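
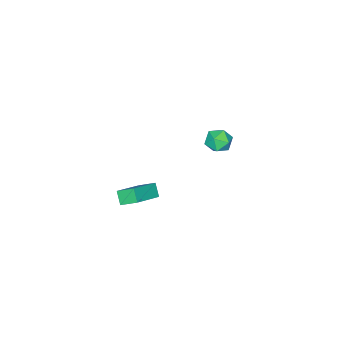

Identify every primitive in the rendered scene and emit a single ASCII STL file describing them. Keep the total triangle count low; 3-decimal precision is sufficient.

solid 
facet normal -0.471 0.668 0.576
outer loop
vertex -4.449 2.93 -1.962
vertex -4.062 2.602 -1.266
vertex -3.689 3.243 -1.704
endloop
endfacet
facet normal -0.357 0.931 -0.076
outer loop
vertex -4.449 2.93 -1.962
vertex -3.689 3.243 -1.704
vertex -3.84 3.116 -2.544
endloop
endfacet
facet normal -0.674 0.497 -0.546
outer loop
vertex -4.449 2.93 -1.962
vertex -3.84 3.116 -2.544
vertex -4.307 2.396 -2.623
endloop
endfacet
facet normal -0.982 -0.033 -0.184
outer loop
vertex -4.449 2.93 -1.962
vertex -4.307 2.396 -2.623
vertex -4.444 2.078 -1.834
endloop
endfacet
facet normal -0.857 0.072 0.510
outer loop
vertex -4.449 2.93 -1.962
vertex -4.444 2.078 -1.834
vertex -4.062 2.602 -1.266
endloop
endfacet
facet normal 0.346 0.917 -0.201
outer loop
vertex -3.84 3.116 -2.544
vertex -3.689 3.243 -1.704
vertex -3.076 2.902 -2.206
endloop
endfacet
facet normal 0.163 0.490 0.856
outer loop
vertex -3.689 3.243 -1.704
vertex -4.062 2.602 -1.266
vertex -3.213 2.584 -1.417
endloop
endfacet
facet normal -0.464 -0.473 0.749
outer loop
vertex -4.062 2.602 -1.266
vertex -4.444 2.078 -1.834
vertex -3.68 1.864 -1.496
endloop
endfacet
facet normal -0.666 -0.645 -0.375
outer loop
vertex -4.444 2.078 -1.834
vertex -4.307 2.396 -2.623
vertex -3.831 1.737 -2.336
endloop
endfacet
facet normal -0.167 0.214 -0.963
outer loop
vertex -4.307 2.396 -2.623
vertex -3.84 3.116 -2.544
vertex -3.458 2.378 -2.774
endloop
endfacet
facet normal 0.982 0.033 0.184
outer loop
vertex -3.071 2.05 -2.078
vertex -3.076 2.902 -2.206
vertex -3.213 2.584 -1.417
endloop
endfacet
facet normal 0.674 -0.497 0.546
outer loop
vertex -3.071 2.05 -2.078
vertex -3.213 2.584 -1.417
vertex -3.68 1.864 -1.496
endloop
endfacet
facet normal 0.357 -0.931 0.076
outer loop
vertex -3.071 2.05 -2.078
vertex -3.68 1.864 -1.496
vertex -3.831 1.737 -2.336
endloop
endfacet
facet normal 0.471 -0.668 -0.576
outer loop
vertex -3.071 2.05 -2.078
vertex -3.831 1.737 -2.336
vertex -3.458 2.378 -2.774
endloop
endfacet
facet normal 0.857 -0.072 -0.510
outer loop
vertex -3.071 2.05 -2.078
vertex -3.458 2.378 -2.774
vertex -3.076 2.902 -2.206
endloop
endfacet
facet normal 0.666 0.645 0.375
outer loop
vertex -3.213 2.584 -1.417
vertex -3.076 2.902 -2.206
vertex -3.689 3.243 -1.704
endloop
endfacet
facet normal 0.167 -0.214 0.963
outer loop
vertex -3.68 1.864 -1.496
vertex -3.213 2.584 -1.417
vertex -4.062 2.602 -1.266
endloop
endfacet
facet normal -0.346 -0.917 0.201
outer loop
vertex -3.831 1.737 -2.336
vertex -3.68 1.864 -1.496
vertex -4.444 2.078 -1.834
endloop
endfacet
facet normal -0.163 -0.490 -0.856
outer loop
vertex -3.458 2.378 -2.774
vertex -3.831 1.737 -2.336
vertex -4.307 2.396 -2.623
endloop
endfacet
facet normal 0.464 0.473 -0.749
outer loop
vertex -3.076 2.902 -2.206
vertex -3.458 2.378 -2.774
vertex -3.84 3.116 -2.544
endloop
endfacet
facet normal -0.889 -0.018 -0.458
outer loop
vertex 2.026 2.818 -1.182
vertex 2.344 3.317 -1.82
vertex 2.327 1.926 -1.731
endloop
endfacet
facet normal -0.365 -0.574 0.733
outer loop
vertex 4.096 1.963 -0.82
vertex 2.026 2.818 -1.182
vertex 2.327 1.926 -1.731
endloop
endfacet
facet normal -0.889 -0.018 -0.458
outer loop
vertex 2.327 1.926 -1.731
vertex 2.344 3.317 -1.82
vertex 2.645 2.425 -2.368
endloop
endfacet
facet normal 0.276 -0.819 -0.503
outer loop
vertex 2.645 2.425 -2.368
vertex 4.096 1.963 -0.82
vertex 2.327 1.926 -1.731
endloop
endfacet
facet normal -0.276 0.819 0.503
outer loop
vertex 2.026 2.818 -1.182
vertex 4.113 3.354 -0.909
vertex 2.344 3.317 -1.82
endloop
endfacet
facet normal -0.365 -0.574 0.733
outer loop
vertex 3.795 2.855 -0.272
vertex 2.026 2.818 -1.182
vertex 4.096 1.963 -0.82
endloop
endfacet
facet normal -0.276 0.819 0.503
outer loop
vertex 3.795 2.855 -0.272
vertex 4.113 3.354 -0.909
vertex 2.026 2.818 -1.182
endloop
endfacet
facet normal 0.365 0.574 -0.733
outer loop
vertex 2.344 3.317 -1.82
vertex 4.113 3.354 -0.909
vertex 2.645 2.425 -2.368
endloop
endfacet
facet normal 0.276 -0.819 -0.503
outer loop
vertex 4.414 2.462 -1.458
vertex 4.096 1.963 -0.82
vertex 2.645 2.425 -2.368
endloop
endfacet
facet normal 0.365 0.574 -0.733
outer loop
vertex 2.645 2.425 -2.368
vertex 4.113 3.354 -0.909
vertex 4.414 2.462 -1.458
endloop
endfacet
facet normal 0.889 0.019 0.458
outer loop
vertex 4.414 2.462 -1.458
vertex 3.795 2.855 -0.272
vertex 4.096 1.963 -0.82
endloop
endfacet
facet normal 0.889 0.018 0.458
outer loop
vertex 4.113 3.354 -0.909
vertex 3.795 2.855 -0.272
vertex 4.414 2.462 -1.458
endloop
endfacet

endsolid


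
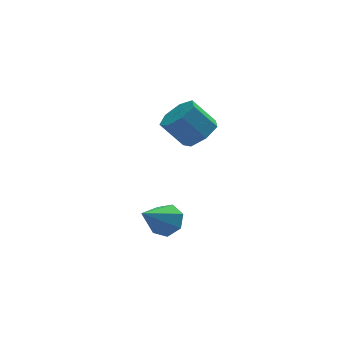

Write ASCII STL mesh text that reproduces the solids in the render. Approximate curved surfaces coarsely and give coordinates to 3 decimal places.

solid 
facet normal 0.598 -0.248 -0.762
outer loop
vertex -0.144 1.038 3.709
vertex -0.641 1.419 3.195
vertex -0.005 1.718 3.597
endloop
endfacet
facet normal 0.776 -0.055 0.628
outer loop
vertex -0.144 1.038 3.709
vertex -0.005 1.718 3.597
vertex -0.922 1.361 4.699
endloop
endfacet
facet normal 0.776 -0.055 0.628
outer loop
vertex -0.922 1.361 4.699
vertex -0.005 1.718 3.597
vertex -0.783 2.041 4.587
endloop
endfacet
facet normal -0.598 0.248 0.762
outer loop
vertex -0.922 1.361 4.699
vertex -0.783 2.041 4.587
vertex -1.419 1.741 4.185
endloop
endfacet
facet normal 0.598 -0.248 -0.762
outer loop
vertex -0.005 1.718 3.597
vertex -0.641 1.419 3.195
vertex -0.345 2.172 3.182
endloop
endfacet
facet normal 0.639 0.722 0.266
outer loop
vertex -0.005 1.718 3.597
vertex -0.345 2.172 3.182
vertex -0.783 2.041 4.587
endloop
endfacet
facet normal 0.639 0.722 0.266
outer loop
vertex -0.783 2.041 4.587
vertex -0.345 2.172 3.182
vertex -1.123 2.495 4.172
endloop
endfacet
facet normal -0.599 0.248 0.762
outer loop
vertex -0.783 2.041 4.587
vertex -1.123 2.495 4.172
vertex -1.419 1.741 4.185
endloop
endfacet
facet normal 0.598 -0.248 -0.762
outer loop
vertex -0.345 2.172 3.182
vertex -0.641 1.419 3.195
vertex -0.908 2.059 2.777
endloop
endfacet
facet normal 0.021 0.955 -0.295
outer loop
vertex -0.345 2.172 3.182
vertex -0.908 2.059 2.777
vertex -1.123 2.495 4.172
endloop
endfacet
facet normal 0.021 0.955 -0.295
outer loop
vertex -1.123 2.495 4.172
vertex -0.908 2.059 2.777
vertex -1.686 2.382 3.767
endloop
endfacet
facet normal -0.598 0.248 0.762
outer loop
vertex -1.123 2.495 4.172
vertex -1.686 2.382 3.767
vertex -1.419 1.741 4.185
endloop
endfacet
facet normal 0.599 -0.248 -0.762
outer loop
vertex -0.908 2.059 2.777
vertex -0.641 1.419 3.195
vertex -1.27 1.463 2.686
endloop
endfacet
facet normal -0.613 0.469 -0.635
outer loop
vertex -0.908 2.059 2.777
vertex -1.27 1.463 2.686
vertex -1.686 2.382 3.767
endloop
endfacet
facet normal -0.614 0.469 -0.635
outer loop
vertex -1.686 2.382 3.767
vertex -1.27 1.463 2.686
vertex -2.048 1.786 3.677
endloop
endfacet
facet normal -0.598 0.248 0.762
outer loop
vertex -1.686 2.382 3.767
vertex -2.048 1.786 3.677
vertex -1.419 1.741 4.185
endloop
endfacet
facet normal 0.599 -0.249 -0.761
outer loop
vertex -1.27 1.463 2.686
vertex -0.641 1.419 3.195
vertex -1.159 0.834 2.979
endloop
endfacet
facet normal -0.786 -0.370 -0.496
outer loop
vertex -1.27 1.463 2.686
vertex -1.159 0.834 2.979
vertex -2.048 1.786 3.677
endloop
endfacet
facet normal -0.786 -0.370 -0.496
outer loop
vertex -2.048 1.786 3.677
vertex -1.159 0.834 2.979
vertex -1.936 1.157 3.969
endloop
endfacet
facet normal -0.598 0.247 0.762
outer loop
vertex -2.048 1.786 3.677
vertex -1.936 1.157 3.969
vertex -1.419 1.741 4.185
endloop
endfacet
facet normal 0.598 -0.248 -0.762
outer loop
vertex -1.159 0.834 2.979
vertex -0.641 1.419 3.195
vertex -0.658 0.645 3.434
endloop
endfacet
facet normal -0.366 -0.931 0.016
outer loop
vertex -1.159 0.834 2.979
vertex -0.658 0.645 3.434
vertex -1.936 1.157 3.969
endloop
endfacet
facet normal -0.366 -0.930 0.016
outer loop
vertex -1.936 1.157 3.969
vertex -0.658 0.645 3.434
vertex -1.435 0.968 4.425
endloop
endfacet
facet normal -0.599 0.249 0.761
outer loop
vertex -1.936 1.157 3.969
vertex -1.435 0.968 4.425
vertex -1.419 1.741 4.185
endloop
endfacet
facet normal 0.598 -0.248 -0.762
outer loop
vertex -0.658 0.645 3.434
vertex -0.641 1.419 3.195
vertex -0.144 1.038 3.709
endloop
endfacet
facet normal 0.329 -0.791 0.516
outer loop
vertex -0.658 0.645 3.434
vertex -0.144 1.038 3.709
vertex -1.435 0.968 4.425
endloop
endfacet
facet normal 0.329 -0.790 0.517
outer loop
vertex -1.435 0.968 4.425
vertex -0.144 1.038 3.709
vertex -0.922 1.361 4.699
endloop
endfacet
facet normal -0.598 0.249 0.762
outer loop
vertex -1.435 0.968 4.425
vertex -0.922 1.361 4.699
vertex -1.419 1.741 4.185
endloop
endfacet
facet normal 0.632 0.447 -0.633
outer loop
vertex -1.758 1.096 -0.152
vertex -2.086 0.764 -0.714
vertex -2.242 1.411 -0.413
endloop
endfacet
facet normal -0.104 0.535 0.838
outer loop
vertex -1.758 1.096 -0.152
vertex -2.242 1.411 -0.413
vertex -3.174 -0.004 0.374
endloop
endfacet
facet normal 0.633 0.447 -0.632
outer loop
vertex -2.242 1.411 -0.413
vertex -2.086 0.764 -0.714
vertex -2.608 1.239 -0.901
endloop
endfacet
facet normal -0.708 0.637 0.306
outer loop
vertex -2.242 1.411 -0.413
vertex -2.608 1.239 -0.901
vertex -3.174 -0.004 0.374
endloop
endfacet
facet normal 0.633 0.447 -0.632
outer loop
vertex -2.608 1.239 -0.901
vertex -2.086 0.764 -0.714
vertex -2.581 0.71 -1.248
endloop
endfacet
facet normal -0.948 0.139 -0.286
outer loop
vertex -2.608 1.239 -0.901
vertex -2.581 0.71 -1.248
vertex -3.174 -0.004 0.374
endloop
endfacet
facet normal 0.634 0.446 -0.632
outer loop
vertex -2.581 0.71 -1.248
vertex -2.086 0.764 -0.714
vertex -2.182 0.221 -1.193
endloop
endfacet
facet normal -0.646 -0.583 -0.493
outer loop
vertex -2.581 0.71 -1.248
vertex -2.182 0.221 -1.193
vertex -3.174 -0.004 0.374
endloop
endfacet
facet normal 0.632 0.447 -0.633
outer loop
vertex -2.182 0.221 -1.193
vertex -2.086 0.764 -0.714
vertex -1.71 0.142 -0.778
endloop
endfacet
facet normal -0.026 -0.987 -0.158
outer loop
vertex -2.182 0.221 -1.193
vertex -1.71 0.142 -0.778
vertex -3.174 -0.004 0.374
endloop
endfacet
facet normal 0.632 0.447 -0.633
outer loop
vertex -1.71 0.142 -0.778
vertex -2.086 0.764 -0.714
vertex -1.521 0.531 -0.315
endloop
endfacet
facet normal 0.442 -0.767 0.464
outer loop
vertex -1.71 0.142 -0.778
vertex -1.521 0.531 -0.315
vertex -3.174 -0.004 0.374
endloop
endfacet
facet normal 0.632 0.448 -0.633
outer loop
vertex -1.521 0.531 -0.315
vertex -2.086 0.764 -0.714
vertex -1.758 1.096 -0.152
endloop
endfacet
facet normal 0.408 -0.091 0.908
outer loop
vertex -1.521 0.531 -0.315
vertex -1.758 1.096 -0.152
vertex -3.174 -0.004 0.374
endloop
endfacet

endsolid


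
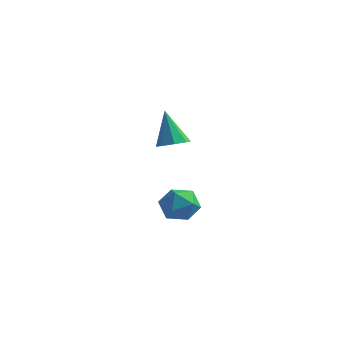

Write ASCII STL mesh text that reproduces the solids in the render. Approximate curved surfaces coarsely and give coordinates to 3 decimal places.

solid 
facet normal 0.346 -0.143 -0.927
outer loop
vertex 0.406 0.645 1.61
vertex -0.351 0.676 1.323
vertex 0.234 1.22 1.457
endloop
endfacet
facet normal 0.720 0.371 0.586
outer loop
vertex 0.406 0.645 1.61
vertex 0.234 1.22 1.457
vertex -1.049 0.964 3.197
endloop
endfacet
facet normal 0.345 -0.142 -0.928
outer loop
vertex 0.234 1.22 1.457
vertex -0.351 0.676 1.323
vertex -0.281 1.477 1.226
endloop
endfacet
facet normal 0.290 0.892 0.345
outer loop
vertex 0.234 1.22 1.457
vertex -0.281 1.477 1.226
vertex -1.049 0.964 3.197
endloop
endfacet
facet normal 0.345 -0.142 -0.928
outer loop
vertex -0.281 1.477 1.226
vertex -0.351 0.676 1.323
vertex -0.837 1.264 1.052
endloop
endfacet
facet normal -0.381 0.920 0.091
outer loop
vertex -0.281 1.477 1.226
vertex -0.837 1.264 1.052
vertex -1.049 0.964 3.197
endloop
endfacet
facet normal 0.346 -0.142 -0.928
outer loop
vertex -0.837 1.264 1.052
vertex -0.351 0.676 1.323
vertex -1.108 0.707 1.036
endloop
endfacet
facet normal -0.899 0.438 -0.028
outer loop
vertex -0.837 1.264 1.052
vertex -1.108 0.707 1.036
vertex -1.049 0.964 3.197
endloop
endfacet
facet normal 0.346 -0.142 -0.927
outer loop
vertex -1.108 0.707 1.036
vertex -0.351 0.676 1.323
vertex -0.935 0.131 1.189
endloop
endfacet
facet normal -0.960 -0.273 0.059
outer loop
vertex -1.108 0.707 1.036
vertex -0.935 0.131 1.189
vertex -1.049 0.964 3.197
endloop
endfacet
facet normal 0.347 -0.144 -0.927
outer loop
vertex -0.935 0.131 1.189
vertex -0.351 0.676 1.323
vertex -0.421 -0.125 1.421
endloop
endfacet
facet normal -0.530 -0.793 0.299
outer loop
vertex -0.935 0.131 1.189
vertex -0.421 -0.125 1.421
vertex -1.049 0.964 3.197
endloop
endfacet
facet normal 0.345 -0.144 -0.928
outer loop
vertex -0.421 -0.125 1.421
vertex -0.351 0.676 1.323
vertex 0.135 0.087 1.595
endloop
endfacet
facet normal 0.140 -0.821 0.553
outer loop
vertex -0.421 -0.125 1.421
vertex 0.135 0.087 1.595
vertex -1.049 0.964 3.197
endloop
endfacet
facet normal 0.346 -0.143 -0.927
outer loop
vertex 0.135 0.087 1.595
vertex -0.351 0.676 1.323
vertex 0.406 0.645 1.61
endloop
endfacet
facet normal 0.659 -0.338 0.672
outer loop
vertex 0.135 0.087 1.595
vertex 0.406 0.645 1.61
vertex -1.049 0.964 3.197
endloop
endfacet
facet normal -0.250 0.754 0.608
outer loop
vertex -2.073 4.182 -3.727
vertex -2.5 3.453 -2.999
vertex -1.428 3.75 -2.927
endloop
endfacet
facet normal 0.332 0.916 0.227
outer loop
vertex -2.073 4.182 -3.727
vertex -1.428 3.75 -2.927
vertex -1.031 3.863 -3.963
endloop
endfacet
facet normal 0.161 0.870 -0.466
outer loop
vertex -2.073 4.182 -3.727
vertex -1.031 3.863 -3.963
vertex -1.858 3.635 -4.675
endloop
endfacet
facet normal -0.525 0.680 -0.512
outer loop
vertex -2.073 4.182 -3.727
vertex -1.858 3.635 -4.675
vertex -2.766 3.382 -4.079
endloop
endfacet
facet normal -0.779 0.608 0.152
outer loop
vertex -2.073 4.182 -3.727
vertex -2.766 3.382 -4.079
vertex -2.5 3.453 -2.999
endloop
endfacet
facet normal 0.829 0.424 0.364
outer loop
vertex -1.031 3.863 -3.963
vertex -1.428 3.75 -2.927
vertex -0.814 2.938 -3.381
endloop
endfacet
facet normal -0.111 0.161 0.981
outer loop
vertex -1.428 3.75 -2.927
vertex -2.5 3.453 -2.999
vertex -1.722 2.685 -2.785
endloop
endfacet
facet normal -0.967 -0.074 0.243
outer loop
vertex -2.5 3.453 -2.999
vertex -2.766 3.382 -4.079
vertex -2.549 2.457 -3.497
endloop
endfacet
facet normal -0.557 0.043 -0.830
outer loop
vertex -2.766 3.382 -4.079
vertex -1.858 3.635 -4.675
vertex -2.152 2.57 -4.533
endloop
endfacet
facet normal 0.554 0.350 -0.755
outer loop
vertex -1.858 3.635 -4.675
vertex -1.031 3.863 -3.963
vertex -1.08 2.867 -4.461
endloop
endfacet
facet normal 0.525 -0.680 0.512
outer loop
vertex -1.507 2.138 -3.733
vertex -0.814 2.938 -3.381
vertex -1.722 2.685 -2.785
endloop
endfacet
facet normal -0.161 -0.870 0.466
outer loop
vertex -1.507 2.138 -3.733
vertex -1.722 2.685 -2.785
vertex -2.549 2.457 -3.497
endloop
endfacet
facet normal -0.332 -0.916 -0.227
outer loop
vertex -1.507 2.138 -3.733
vertex -2.549 2.457 -3.497
vertex -2.152 2.57 -4.533
endloop
endfacet
facet normal 0.250 -0.754 -0.608
outer loop
vertex -1.507 2.138 -3.733
vertex -2.152 2.57 -4.533
vertex -1.08 2.867 -4.461
endloop
endfacet
facet normal 0.779 -0.608 -0.152
outer loop
vertex -1.507 2.138 -3.733
vertex -1.08 2.867 -4.461
vertex -0.814 2.938 -3.381
endloop
endfacet
facet normal 0.557 -0.043 0.830
outer loop
vertex -1.722 2.685 -2.785
vertex -0.814 2.938 -3.381
vertex -1.428 3.75 -2.927
endloop
endfacet
facet normal -0.554 -0.350 0.755
outer loop
vertex -2.549 2.457 -3.497
vertex -1.722 2.685 -2.785
vertex -2.5 3.453 -2.999
endloop
endfacet
facet normal -0.829 -0.424 -0.364
outer loop
vertex -2.152 2.57 -4.533
vertex -2.549 2.457 -3.497
vertex -2.766 3.382 -4.079
endloop
endfacet
facet normal 0.111 -0.161 -0.981
outer loop
vertex -1.08 2.867 -4.461
vertex -2.152 2.57 -4.533
vertex -1.858 3.635 -4.675
endloop
endfacet
facet normal 0.967 0.074 -0.243
outer loop
vertex -0.814 2.938 -3.381
vertex -1.08 2.867 -4.461
vertex -1.031 3.863 -3.963
endloop
endfacet

endsolid


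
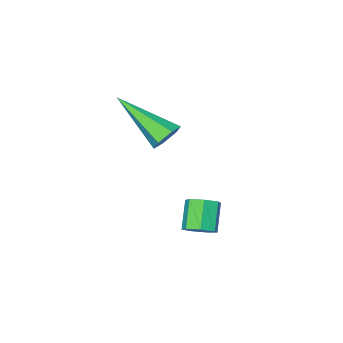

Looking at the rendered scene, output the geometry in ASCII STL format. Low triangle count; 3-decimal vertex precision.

solid 
facet normal -0.343 0.767 -0.542
outer loop
vertex 1.977 2.179 1.863
vertex 1.513 1.915 1.783
vertex 1.568 2.241 2.21
endloop
endfacet
facet normal 0.618 0.442 0.650
outer loop
vertex 1.977 2.179 1.863
vertex 1.568 2.241 2.21
vertex 2.207 0.365 2.877
endloop
endfacet
facet normal -0.345 0.767 -0.541
outer loop
vertex 1.568 2.241 2.21
vertex 1.513 1.915 1.783
vertex 1.104 1.976 2.13
endloop
endfacet
facet normal -0.292 0.231 0.928
outer loop
vertex 1.568 2.241 2.21
vertex 1.104 1.976 2.13
vertex 2.207 0.365 2.877
endloop
endfacet
facet normal -0.345 0.767 -0.541
outer loop
vertex 1.104 1.976 2.13
vertex 1.513 1.915 1.783
vertex 1.049 1.65 1.703
endloop
endfacet
facet normal -0.832 -0.384 0.400
outer loop
vertex 1.104 1.976 2.13
vertex 1.049 1.65 1.703
vertex 2.207 0.365 2.877
endloop
endfacet
facet normal -0.345 0.767 -0.541
outer loop
vertex 1.049 1.65 1.703
vertex 1.513 1.915 1.783
vertex 1.458 1.589 1.356
endloop
endfacet
facet normal -0.462 -0.788 -0.406
outer loop
vertex 1.049 1.65 1.703
vertex 1.458 1.589 1.356
vertex 2.207 0.365 2.877
endloop
endfacet
facet normal -0.343 0.767 -0.542
outer loop
vertex 1.458 1.589 1.356
vertex 1.513 1.915 1.783
vertex 1.922 1.853 1.436
endloop
endfacet
facet normal 0.446 -0.577 -0.684
outer loop
vertex 1.458 1.589 1.356
vertex 1.922 1.853 1.436
vertex 2.207 0.365 2.877
endloop
endfacet
facet normal -0.343 0.767 -0.542
outer loop
vertex 1.922 1.853 1.436
vertex 1.513 1.915 1.783
vertex 1.977 2.179 1.863
endloop
endfacet
facet normal 0.987 0.038 -0.156
outer loop
vertex 1.922 1.853 1.436
vertex 1.977 2.179 1.863
vertex 2.207 0.365 2.877
endloop
endfacet
facet normal 0.433 0.478 -0.764
outer loop
vertex 1.584 2.763 -1.567
vertex 1.215 3.129 -1.547
vertex 1.671 3.114 -1.298
endloop
endfacet
facet normal 0.881 -0.406 0.245
outer loop
vertex 1.584 2.763 -1.567
vertex 1.671 3.114 -1.298
vertex 1.134 2.265 -0.773
endloop
endfacet
facet normal 0.881 -0.406 0.245
outer loop
vertex 1.134 2.265 -0.773
vertex 1.671 3.114 -1.298
vertex 1.221 2.616 -0.504
endloop
endfacet
facet normal -0.433 -0.478 0.764
outer loop
vertex 1.134 2.265 -0.773
vertex 1.221 2.616 -0.504
vertex 0.765 2.631 -0.753
endloop
endfacet
facet normal 0.433 0.478 -0.764
outer loop
vertex 1.671 3.114 -1.298
vertex 1.215 3.129 -1.547
vertex 1.415 3.477 -1.216
endloop
endfacet
facet normal 0.701 0.354 0.619
outer loop
vertex 1.671 3.114 -1.298
vertex 1.415 3.477 -1.216
vertex 1.221 2.616 -0.504
endloop
endfacet
facet normal 0.700 0.355 0.620
outer loop
vertex 1.221 2.616 -0.504
vertex 1.415 3.477 -1.216
vertex 0.965 2.978 -0.422
endloop
endfacet
facet normal -0.433 -0.479 0.764
outer loop
vertex 1.221 2.616 -0.504
vertex 0.965 2.978 -0.422
vertex 0.765 2.631 -0.753
endloop
endfacet
facet normal 0.431 0.479 -0.764
outer loop
vertex 1.415 3.477 -1.216
vertex 1.215 3.129 -1.547
vertex 1.008 3.577 -1.383
endloop
endfacet
facet normal -0.008 0.849 0.529
outer loop
vertex 1.415 3.477 -1.216
vertex 1.008 3.577 -1.383
vertex 0.965 2.978 -0.422
endloop
endfacet
facet normal -0.006 0.849 0.529
outer loop
vertex 0.965 2.978 -0.422
vertex 1.008 3.577 -1.383
vertex 0.558 3.079 -0.589
endloop
endfacet
facet normal -0.432 -0.479 0.764
outer loop
vertex 0.965 2.978 -0.422
vertex 0.558 3.079 -0.589
vertex 0.765 2.631 -0.753
endloop
endfacet
facet normal 0.433 0.479 -0.764
outer loop
vertex 1.008 3.577 -1.383
vertex 1.215 3.129 -1.547
vertex 0.757 3.34 -1.674
endloop
endfacet
facet normal -0.710 0.704 0.039
outer loop
vertex 1.008 3.577 -1.383
vertex 0.757 3.34 -1.674
vertex 0.558 3.079 -0.589
endloop
endfacet
facet normal -0.710 0.704 0.039
outer loop
vertex 0.558 3.079 -0.589
vertex 0.757 3.34 -1.674
vertex 0.307 2.842 -0.88
endloop
endfacet
facet normal -0.433 -0.479 0.764
outer loop
vertex 0.558 3.079 -0.589
vertex 0.307 2.842 -0.88
vertex 0.765 2.631 -0.753
endloop
endfacet
facet normal 0.432 0.479 -0.764
outer loop
vertex 0.757 3.34 -1.674
vertex 1.215 3.129 -1.547
vertex 0.851 2.944 -1.869
endloop
endfacet
facet normal -0.877 0.028 -0.480
outer loop
vertex 0.757 3.34 -1.674
vertex 0.851 2.944 -1.869
vertex 0.307 2.842 -0.88
endloop
endfacet
facet normal -0.877 0.028 -0.480
outer loop
vertex 0.307 2.842 -0.88
vertex 0.851 2.944 -1.869
vertex 0.401 2.446 -1.075
endloop
endfacet
facet normal -0.432 -0.479 0.764
outer loop
vertex 0.307 2.842 -0.88
vertex 0.401 2.446 -1.075
vertex 0.765 2.631 -0.753
endloop
endfacet
facet normal 0.432 0.480 -0.764
outer loop
vertex 0.851 2.944 -1.869
vertex 1.215 3.129 -1.547
vertex 1.219 2.688 -1.822
endloop
endfacet
facet normal -0.384 -0.669 -0.637
outer loop
vertex 0.851 2.944 -1.869
vertex 1.219 2.688 -1.822
vertex 0.401 2.446 -1.075
endloop
endfacet
facet normal -0.385 -0.667 -0.638
outer loop
vertex 0.401 2.446 -1.075
vertex 1.219 2.688 -1.822
vertex 0.769 2.189 -1.028
endloop
endfacet
facet normal -0.432 -0.479 0.764
outer loop
vertex 0.401 2.446 -1.075
vertex 0.769 2.189 -1.028
vertex 0.765 2.631 -0.753
endloop
endfacet
facet normal 0.434 0.479 -0.763
outer loop
vertex 1.219 2.688 -1.822
vertex 1.215 3.129 -1.547
vertex 1.584 2.763 -1.567
endloop
endfacet
facet normal 0.398 -0.861 -0.316
outer loop
vertex 1.219 2.688 -1.822
vertex 1.584 2.763 -1.567
vertex 0.769 2.189 -1.028
endloop
endfacet
facet normal 0.399 -0.861 -0.314
outer loop
vertex 0.769 2.189 -1.028
vertex 1.584 2.763 -1.567
vertex 1.134 2.265 -0.773
endloop
endfacet
facet normal -0.434 -0.479 0.763
outer loop
vertex 0.769 2.189 -1.028
vertex 1.134 2.265 -0.773
vertex 0.765 2.631 -0.753
endloop
endfacet

endsolid


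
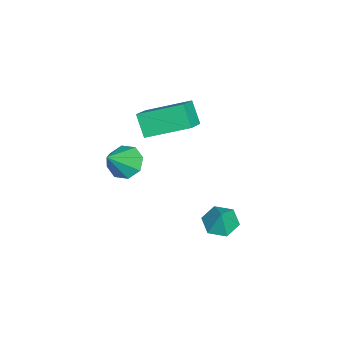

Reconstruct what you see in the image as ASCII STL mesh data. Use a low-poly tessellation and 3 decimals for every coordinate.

solid 
facet normal -0.471 -0.093 -0.877
outer loop
vertex 0.914 1.459 -4.503
vertex 0.306 1.878 -4.221
vertex 0.906 2.245 -4.582
endloop
endfacet
facet normal 0.998 0.016 0.057
outer loop
vertex 0.914 1.459 -4.503
vertex 0.906 2.245 -4.582
vertex 0.834 1.982 -3.239
endloop
endfacet
facet normal -0.471 -0.093 -0.877
outer loop
vertex 0.906 2.245 -4.582
vertex 0.306 1.878 -4.221
vertex 0.298 2.664 -4.3
endloop
endfacet
facet normal 0.614 0.768 0.183
outer loop
vertex 0.906 2.245 -4.582
vertex 0.298 2.664 -4.3
vertex 0.834 1.982 -3.239
endloop
endfacet
facet normal -0.472 -0.093 -0.877
outer loop
vertex 0.298 2.664 -4.3
vertex 0.306 1.878 -4.221
vertex -0.301 2.297 -3.939
endloop
endfacet
facet normal -0.138 0.800 0.584
outer loop
vertex 0.298 2.664 -4.3
vertex -0.301 2.297 -3.939
vertex 0.834 1.982 -3.239
endloop
endfacet
facet normal -0.472 -0.093 -0.877
outer loop
vertex -0.301 2.297 -3.939
vertex 0.306 1.878 -4.221
vertex -0.293 1.511 -3.86
endloop
endfacet
facet normal -0.507 0.081 0.858
outer loop
vertex -0.301 2.297 -3.939
vertex -0.293 1.511 -3.86
vertex 0.834 1.982 -3.239
endloop
endfacet
facet normal -0.472 -0.093 -0.877
outer loop
vertex -0.293 1.511 -3.86
vertex 0.306 1.878 -4.221
vertex 0.314 1.092 -4.142
endloop
endfacet
facet normal -0.123 -0.671 0.732
outer loop
vertex -0.293 1.511 -3.86
vertex 0.314 1.092 -4.142
vertex 0.834 1.982 -3.239
endloop
endfacet
facet normal -0.471 -0.093 -0.877
outer loop
vertex 0.314 1.092 -4.142
vertex 0.306 1.878 -4.221
vertex 0.914 1.459 -4.503
endloop
endfacet
facet normal 0.629 -0.703 0.331
outer loop
vertex 0.314 1.092 -4.142
vertex 0.914 1.459 -4.503
vertex 0.834 1.982 -3.239
endloop
endfacet
facet normal -0.643 0.314 -0.698
outer loop
vertex 1.382 -1.668 -1.096
vertex 0.755 -1.933 -0.638
vertex 1.169 -1.228 -0.702
endloop
endfacet
facet normal 0.898 0.440 -0.006
outer loop
vertex 1.382 -1.668 -1.096
vertex 1.169 -1.228 -0.702
vertex 1.765 -2.427 0.458
endloop
endfacet
facet normal -0.643 0.314 -0.698
outer loop
vertex 1.169 -1.228 -0.702
vertex 0.755 -1.933 -0.638
vertex 0.713 -1.202 -0.27
endloop
endfacet
facet normal 0.500 0.718 0.485
outer loop
vertex 1.169 -1.228 -0.702
vertex 0.713 -1.202 -0.27
vertex 1.765 -2.427 0.458
endloop
endfacet
facet normal -0.644 0.314 -0.698
outer loop
vertex 0.713 -1.202 -0.27
vertex 0.755 -1.933 -0.638
vertex 0.283 -1.604 -0.054
endloop
endfacet
facet normal -0.026 0.494 0.869
outer loop
vertex 0.713 -1.202 -0.27
vertex 0.283 -1.604 -0.054
vertex 1.765 -2.427 0.458
endloop
endfacet
facet normal -0.644 0.314 -0.698
outer loop
vertex 0.283 -1.604 -0.054
vertex 0.755 -1.933 -0.638
vertex 0.129 -2.199 -0.18
endloop
endfacet
facet normal -0.373 -0.099 0.922
outer loop
vertex 0.283 -1.604 -0.054
vertex 0.129 -2.199 -0.18
vertex 1.765 -2.427 0.458
endloop
endfacet
facet normal -0.644 0.315 -0.697
outer loop
vertex 0.129 -2.199 -0.18
vertex 0.755 -1.933 -0.638
vertex 0.342 -2.638 -0.575
endloop
endfacet
facet normal -0.338 -0.715 0.612
outer loop
vertex 0.129 -2.199 -0.18
vertex 0.342 -2.638 -0.575
vertex 1.765 -2.427 0.458
endloop
endfacet
facet normal -0.643 0.314 -0.698
outer loop
vertex 0.342 -2.638 -0.575
vertex 0.755 -1.933 -0.638
vertex 0.797 -2.665 -1.006
endloop
endfacet
facet normal 0.058 -0.991 0.123
outer loop
vertex 0.342 -2.638 -0.575
vertex 0.797 -2.665 -1.006
vertex 1.765 -2.427 0.458
endloop
endfacet
facet normal -0.644 0.314 -0.698
outer loop
vertex 0.797 -2.665 -1.006
vertex 0.755 -1.933 -0.638
vertex 1.227 -2.263 -1.222
endloop
endfacet
facet normal 0.585 -0.767 -0.262
outer loop
vertex 0.797 -2.665 -1.006
vertex 1.227 -2.263 -1.222
vertex 1.765 -2.427 0.458
endloop
endfacet
facet normal -0.643 0.315 -0.698
outer loop
vertex 1.227 -2.263 -1.222
vertex 0.755 -1.933 -0.638
vertex 1.382 -1.668 -1.096
endloop
endfacet
facet normal 0.932 -0.176 -0.316
outer loop
vertex 1.227 -2.263 -1.222
vertex 1.382 -1.668 -1.096
vertex 1.765 -2.427 0.458
endloop
endfacet
facet normal -0.869 0.150 -0.472
outer loop
vertex -1.518 -1.573 0.773
vertex -1.641 0.319 1.603
vertex -0.943 -1.133 -0.146
endloop
endfacet
facet normal 0.060 -0.914 -0.400
outer loop
vertex 0.021 -1.299 0.377
vertex -1.518 -1.573 0.773
vertex -0.943 -1.133 -0.146
endloop
endfacet
facet normal -0.869 0.150 -0.471
outer loop
vertex -0.943 -1.133 -0.146
vertex -1.641 0.319 1.603
vertex -1.067 0.76 0.684
endloop
endfacet
facet normal 0.491 0.377 -0.786
outer loop
vertex -1.067 0.76 0.684
vertex 0.021 -1.299 0.377
vertex -0.943 -1.133 -0.146
endloop
endfacet
facet normal -0.491 -0.377 0.786
outer loop
vertex -1.518 -1.573 0.773
vertex -0.677 0.153 2.126
vertex -1.641 0.319 1.603
endloop
endfacet
facet normal 0.059 -0.914 -0.401
outer loop
vertex -0.553 -1.74 1.296
vertex -1.518 -1.573 0.773
vertex 0.021 -1.299 0.377
endloop
endfacet
facet normal -0.491 -0.377 0.786
outer loop
vertex -0.553 -1.74 1.296
vertex -0.677 0.153 2.126
vertex -1.518 -1.573 0.773
endloop
endfacet
facet normal -0.060 0.914 0.401
outer loop
vertex -1.641 0.319 1.603
vertex -0.677 0.153 2.126
vertex -1.067 0.76 0.684
endloop
endfacet
facet normal 0.491 0.377 -0.786
outer loop
vertex -0.102 0.593 1.207
vertex 0.021 -1.299 0.377
vertex -1.067 0.76 0.684
endloop
endfacet
facet normal -0.059 0.914 0.401
outer loop
vertex -1.067 0.76 0.684
vertex -0.677 0.153 2.126
vertex -0.102 0.593 1.207
endloop
endfacet
facet normal 0.869 -0.150 0.471
outer loop
vertex -0.102 0.593 1.207
vertex -0.553 -1.74 1.296
vertex 0.021 -1.299 0.377
endloop
endfacet
facet normal 0.869 -0.150 0.472
outer loop
vertex -0.677 0.153 2.126
vertex -0.553 -1.74 1.296
vertex -0.102 0.593 1.207
endloop
endfacet

endsolid


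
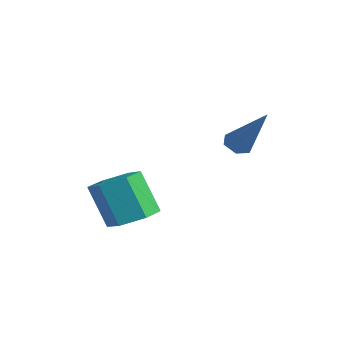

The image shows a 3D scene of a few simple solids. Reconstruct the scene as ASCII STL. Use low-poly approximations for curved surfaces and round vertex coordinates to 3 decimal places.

solid 
facet normal -0.584 -0.142 -0.799
outer loop
vertex 2.919 3.534 -0.426
vertex 2.551 3.33 -0.121
vertex 2.557 3.841 -0.216
endloop
endfacet
facet normal 0.534 0.805 -0.256
outer loop
vertex 2.919 3.534 -0.426
vertex 2.557 3.841 -0.216
vertex 3.709 3.61 1.461
endloop
endfacet
facet normal -0.586 -0.142 -0.798
outer loop
vertex 2.557 3.841 -0.216
vertex 2.551 3.33 -0.121
vertex 2.189 3.638 0.09
endloop
endfacet
facet normal -0.255 0.918 0.302
outer loop
vertex 2.557 3.841 -0.216
vertex 2.189 3.638 0.09
vertex 3.709 3.61 1.461
endloop
endfacet
facet normal -0.586 -0.142 -0.798
outer loop
vertex 2.189 3.638 0.09
vertex 2.551 3.33 -0.121
vertex 2.183 3.127 0.185
endloop
endfacet
facet normal -0.661 0.145 0.736
outer loop
vertex 2.189 3.638 0.09
vertex 2.183 3.127 0.185
vertex 3.709 3.61 1.461
endloop
endfacet
facet normal -0.586 -0.142 -0.798
outer loop
vertex 2.183 3.127 0.185
vertex 2.551 3.33 -0.121
vertex 2.545 2.819 -0.026
endloop
endfacet
facet normal -0.276 -0.742 0.611
outer loop
vertex 2.183 3.127 0.185
vertex 2.545 2.819 -0.026
vertex 3.709 3.61 1.461
endloop
endfacet
facet normal -0.585 -0.142 -0.798
outer loop
vertex 2.545 2.819 -0.026
vertex 2.551 3.33 -0.121
vertex 2.913 3.023 -0.332
endloop
endfacet
facet normal 0.516 -0.855 0.051
outer loop
vertex 2.545 2.819 -0.026
vertex 2.913 3.023 -0.332
vertex 3.709 3.61 1.461
endloop
endfacet
facet normal -0.585 -0.140 -0.799
outer loop
vertex 2.913 3.023 -0.332
vertex 2.551 3.33 -0.121
vertex 2.919 3.534 -0.426
endloop
endfacet
facet normal 0.921 -0.081 -0.382
outer loop
vertex 2.913 3.023 -0.332
vertex 2.919 3.534 -0.426
vertex 3.709 3.61 1.461
endloop
endfacet
facet normal 0.430 0.146 -0.891
outer loop
vertex 3.004 -0.344 -2.204
vertex 2.219 -0.288 -2.574
vertex 2.608 0.428 -2.269
endloop
endfacet
facet normal 0.780 0.438 0.448
outer loop
vertex 3.004 -0.344 -2.204
vertex 2.608 0.428 -2.269
vertex 2.287 -0.588 -0.716
endloop
endfacet
facet normal 0.779 0.438 0.448
outer loop
vertex 2.287 -0.588 -0.716
vertex 2.608 0.428 -2.269
vertex 1.89 0.184 -0.781
endloop
endfacet
facet normal -0.430 -0.146 0.891
outer loop
vertex 2.287 -0.588 -0.716
vertex 1.89 0.184 -0.781
vertex 1.501 -0.532 -1.086
endloop
endfacet
facet normal 0.430 0.146 -0.891
outer loop
vertex 2.608 0.428 -2.269
vertex 2.219 -0.288 -2.574
vertex 1.823 0.484 -2.639
endloop
endfacet
facet normal -0.005 0.987 0.160
outer loop
vertex 2.608 0.428 -2.269
vertex 1.823 0.484 -2.639
vertex 1.89 0.184 -0.781
endloop
endfacet
facet normal -0.005 0.987 0.160
outer loop
vertex 1.89 0.184 -0.781
vertex 1.823 0.484 -2.639
vertex 1.105 0.24 -1.151
endloop
endfacet
facet normal -0.430 -0.146 0.891
outer loop
vertex 1.89 0.184 -0.781
vertex 1.105 0.24 -1.151
vertex 1.501 -0.532 -1.086
endloop
endfacet
facet normal 0.430 0.145 -0.891
outer loop
vertex 1.823 0.484 -2.639
vertex 2.219 -0.288 -2.574
vertex 1.433 -0.232 -2.944
endloop
endfacet
facet normal -0.784 0.550 -0.288
outer loop
vertex 1.823 0.484 -2.639
vertex 1.433 -0.232 -2.944
vertex 1.105 0.24 -1.151
endloop
endfacet
facet normal -0.785 0.549 -0.288
outer loop
vertex 1.105 0.24 -1.151
vertex 1.433 -0.232 -2.944
vertex 0.716 -0.476 -1.456
endloop
endfacet
facet normal -0.430 -0.146 0.891
outer loop
vertex 1.105 0.24 -1.151
vertex 0.716 -0.476 -1.456
vertex 1.501 -0.532 -1.086
endloop
endfacet
facet normal 0.430 0.146 -0.891
outer loop
vertex 1.433 -0.232 -2.944
vertex 2.219 -0.288 -2.574
vertex 1.83 -1.004 -2.879
endloop
endfacet
facet normal -0.779 -0.438 -0.447
outer loop
vertex 1.433 -0.232 -2.944
vertex 1.83 -1.004 -2.879
vertex 0.716 -0.476 -1.456
endloop
endfacet
facet normal -0.780 -0.438 -0.448
outer loop
vertex 0.716 -0.476 -1.456
vertex 1.83 -1.004 -2.879
vertex 1.112 -1.248 -1.391
endloop
endfacet
facet normal -0.430 -0.146 0.891
outer loop
vertex 0.716 -0.476 -1.456
vertex 1.112 -1.248 -1.391
vertex 1.501 -0.532 -1.086
endloop
endfacet
facet normal 0.430 0.146 -0.891
outer loop
vertex 1.83 -1.004 -2.879
vertex 2.219 -0.288 -2.574
vertex 2.615 -1.06 -2.509
endloop
endfacet
facet normal 0.005 -0.987 -0.160
outer loop
vertex 1.83 -1.004 -2.879
vertex 2.615 -1.06 -2.509
vertex 1.112 -1.248 -1.391
endloop
endfacet
facet normal 0.005 -0.987 -0.160
outer loop
vertex 1.112 -1.248 -1.391
vertex 2.615 -1.06 -2.509
vertex 1.897 -1.304 -1.021
endloop
endfacet
facet normal -0.430 -0.146 0.891
outer loop
vertex 1.112 -1.248 -1.391
vertex 1.897 -1.304 -1.021
vertex 1.501 -0.532 -1.086
endloop
endfacet
facet normal 0.430 0.146 -0.891
outer loop
vertex 2.615 -1.06 -2.509
vertex 2.219 -0.288 -2.574
vertex 3.004 -0.344 -2.204
endloop
endfacet
facet normal 0.784 -0.549 0.288
outer loop
vertex 2.615 -1.06 -2.509
vertex 3.004 -0.344 -2.204
vertex 1.897 -1.304 -1.021
endloop
endfacet
facet normal 0.784 -0.550 0.288
outer loop
vertex 1.897 -1.304 -1.021
vertex 3.004 -0.344 -2.204
vertex 2.287 -0.588 -0.716
endloop
endfacet
facet normal -0.430 -0.145 0.891
outer loop
vertex 1.897 -1.304 -1.021
vertex 2.287 -0.588 -0.716
vertex 1.501 -0.532 -1.086
endloop
endfacet

endsolid


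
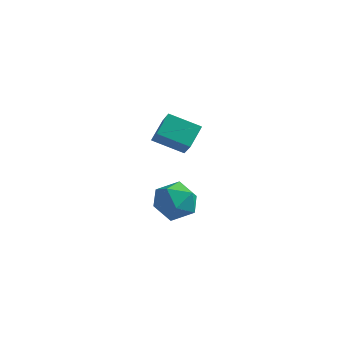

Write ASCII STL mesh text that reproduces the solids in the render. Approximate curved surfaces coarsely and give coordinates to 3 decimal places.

solid 
facet normal -0.421 0.554 -0.719
outer loop
vertex -1.906 1.694 1.708
vertex -1.799 2.631 2.367
vertex -0.562 1.953 1.121
endloop
endfacet
facet normal -0.093 -0.814 -0.573
outer loop
vertex 0.019 1.189 2.113
vertex -1.906 1.694 1.708
vertex -0.562 1.953 1.121
endloop
endfacet
facet normal -0.420 0.554 -0.719
outer loop
vertex -0.562 1.953 1.121
vertex -1.799 2.631 2.367
vertex -0.454 2.89 1.78
endloop
endfacet
facet normal 0.902 0.174 -0.395
outer loop
vertex -0.454 2.89 1.78
vertex 0.019 1.189 2.113
vertex -0.562 1.953 1.121
endloop
endfacet
facet normal -0.902 -0.174 0.394
outer loop
vertex -1.906 1.694 1.708
vertex -1.218 1.867 3.359
vertex -1.799 2.631 2.367
endloop
endfacet
facet normal -0.093 -0.814 -0.573
outer loop
vertex -1.326 0.93 2.7
vertex -1.906 1.694 1.708
vertex 0.019 1.189 2.113
endloop
endfacet
facet normal -0.903 -0.173 0.394
outer loop
vertex -1.326 0.93 2.7
vertex -1.218 1.867 3.359
vertex -1.906 1.694 1.708
endloop
endfacet
facet normal 0.093 0.814 0.573
outer loop
vertex -1.799 2.631 2.367
vertex -1.218 1.867 3.359
vertex -0.454 2.89 1.78
endloop
endfacet
facet normal 0.903 0.174 -0.394
outer loop
vertex 0.126 2.126 2.772
vertex 0.019 1.189 2.113
vertex -0.454 2.89 1.78
endloop
endfacet
facet normal 0.093 0.814 0.573
outer loop
vertex -0.454 2.89 1.78
vertex -1.218 1.867 3.359
vertex 0.126 2.126 2.772
endloop
endfacet
facet normal 0.420 -0.554 0.719
outer loop
vertex 0.126 2.126 2.772
vertex -1.326 0.93 2.7
vertex 0.019 1.189 2.113
endloop
endfacet
facet normal 0.421 -0.554 0.719
outer loop
vertex -1.218 1.867 3.359
vertex -1.326 0.93 2.7
vertex 0.126 2.126 2.772
endloop
endfacet
facet normal -0.733 -0.410 0.543
outer loop
vertex -2.274 2.96 -2.212
vertex -1.946 1.973 -2.515
vertex -1.539 2.428 -1.621
endloop
endfacet
facet normal -0.518 0.206 0.830
outer loop
vertex -2.274 2.96 -2.212
vertex -1.539 2.428 -1.621
vertex -1.419 3.488 -1.809
endloop
endfacet
facet normal -0.605 0.719 0.342
outer loop
vertex -2.274 2.96 -2.212
vertex -1.419 3.488 -1.809
vertex -1.752 3.688 -2.82
endloop
endfacet
facet normal -0.873 0.419 -0.248
outer loop
vertex -2.274 2.96 -2.212
vertex -1.752 3.688 -2.82
vertex -2.078 2.752 -3.256
endloop
endfacet
facet normal -0.952 -0.279 -0.123
outer loop
vertex -2.274 2.96 -2.212
vertex -2.078 2.752 -3.256
vertex -1.946 1.973 -2.515
endloop
endfacet
facet normal 0.179 0.152 0.972
outer loop
vertex -1.419 3.488 -1.809
vertex -1.539 2.428 -1.621
vertex -0.562 2.828 -1.864
endloop
endfacet
facet normal -0.168 -0.846 0.507
outer loop
vertex -1.539 2.428 -1.621
vertex -1.946 1.973 -2.515
vertex -0.888 1.892 -2.3
endloop
endfacet
facet normal -0.523 -0.632 -0.571
outer loop
vertex -1.946 1.973 -2.515
vertex -2.078 2.752 -3.256
vertex -1.221 2.092 -3.311
endloop
endfacet
facet normal -0.396 0.497 -0.772
outer loop
vertex -2.078 2.752 -3.256
vertex -1.752 3.688 -2.82
vertex -1.101 3.152 -3.499
endloop
endfacet
facet normal 0.038 0.983 0.182
outer loop
vertex -1.752 3.688 -2.82
vertex -1.419 3.488 -1.809
vertex -0.694 3.607 -2.605
endloop
endfacet
facet normal 0.873 -0.419 0.248
outer loop
vertex -0.366 2.62 -2.908
vertex -0.562 2.828 -1.864
vertex -0.888 1.892 -2.3
endloop
endfacet
facet normal 0.605 -0.719 -0.342
outer loop
vertex -0.366 2.62 -2.908
vertex -0.888 1.892 -2.3
vertex -1.221 2.092 -3.311
endloop
endfacet
facet normal 0.518 -0.206 -0.830
outer loop
vertex -0.366 2.62 -2.908
vertex -1.221 2.092 -3.311
vertex -1.101 3.152 -3.499
endloop
endfacet
facet normal 0.733 0.410 -0.543
outer loop
vertex -0.366 2.62 -2.908
vertex -1.101 3.152 -3.499
vertex -0.694 3.607 -2.605
endloop
endfacet
facet normal 0.952 0.279 0.123
outer loop
vertex -0.366 2.62 -2.908
vertex -0.694 3.607 -2.605
vertex -0.562 2.828 -1.864
endloop
endfacet
facet normal 0.396 -0.497 0.772
outer loop
vertex -0.888 1.892 -2.3
vertex -0.562 2.828 -1.864
vertex -1.539 2.428 -1.621
endloop
endfacet
facet normal -0.038 -0.983 -0.182
outer loop
vertex -1.221 2.092 -3.311
vertex -0.888 1.892 -2.3
vertex -1.946 1.973 -2.515
endloop
endfacet
facet normal -0.179 -0.152 -0.972
outer loop
vertex -1.101 3.152 -3.499
vertex -1.221 2.092 -3.311
vertex -2.078 2.752 -3.256
endloop
endfacet
facet normal 0.168 0.846 -0.507
outer loop
vertex -0.694 3.607 -2.605
vertex -1.101 3.152 -3.499
vertex -1.752 3.688 -2.82
endloop
endfacet
facet normal 0.523 0.632 0.571
outer loop
vertex -0.562 2.828 -1.864
vertex -0.694 3.607 -2.605
vertex -1.419 3.488 -1.809
endloop
endfacet

endsolid


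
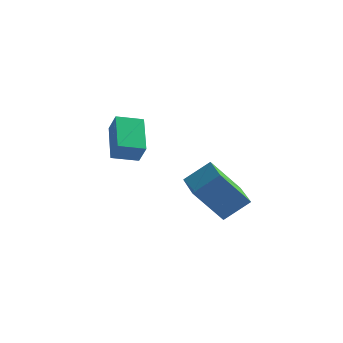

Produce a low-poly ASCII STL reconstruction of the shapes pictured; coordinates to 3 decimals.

solid 
facet normal -0.837 -0.502 0.218
outer loop
vertex -0.932 -0.258 -0.632
vertex -1.661 1.443 0.482
vertex -1.44 0.165 -1.61
endloop
endfacet
facet normal 0.338 -0.787 -0.516
outer loop
vertex -0.319 0.837 -1.902
vertex -0.932 -0.258 -0.632
vertex -1.44 0.165 -1.61
endloop
endfacet
facet normal -0.837 -0.502 0.218
outer loop
vertex -1.44 0.165 -1.61
vertex -1.661 1.443 0.482
vertex -2.169 1.866 -0.495
endloop
endfacet
facet normal -0.431 0.358 -0.828
outer loop
vertex -2.169 1.866 -0.495
vertex -0.319 0.837 -1.902
vertex -1.44 0.165 -1.61
endloop
endfacet
facet normal 0.430 -0.358 0.829
outer loop
vertex -0.932 -0.258 -0.632
vertex -0.54 2.115 0.19
vertex -1.661 1.443 0.482
endloop
endfacet
facet normal 0.337 -0.787 -0.516
outer loop
vertex 0.189 0.414 -0.925
vertex -0.932 -0.258 -0.632
vertex -0.319 0.837 -1.902
endloop
endfacet
facet normal 0.431 -0.358 0.828
outer loop
vertex 0.189 0.414 -0.925
vertex -0.54 2.115 0.19
vertex -0.932 -0.258 -0.632
endloop
endfacet
facet normal -0.337 0.787 0.516
outer loop
vertex -1.661 1.443 0.482
vertex -0.54 2.115 0.19
vertex -2.169 1.866 -0.495
endloop
endfacet
facet normal -0.431 0.358 -0.828
outer loop
vertex -1.048 2.538 -0.788
vertex -0.319 0.837 -1.902
vertex -2.169 1.866 -0.495
endloop
endfacet
facet normal -0.337 0.788 0.516
outer loop
vertex -2.169 1.866 -0.495
vertex -0.54 2.115 0.19
vertex -1.048 2.538 -0.788
endloop
endfacet
facet normal 0.837 0.502 -0.218
outer loop
vertex -1.048 2.538 -0.788
vertex 0.189 0.414 -0.925
vertex -0.319 0.837 -1.902
endloop
endfacet
facet normal 0.837 0.502 -0.218
outer loop
vertex -0.54 2.115 0.19
vertex 0.189 0.414 -0.925
vertex -1.048 2.538 -0.788
endloop
endfacet
facet normal -0.560 -0.277 0.781
outer loop
vertex 4.105 -0.97 -1.443
vertex 3.058 0.883 -1.535
vertex 3.05 -1.614 -2.428
endloop
endfacet
facet normal 0.491 -0.870 0.043
outer loop
vertex 4.282 -1.003 -4.145
vertex 4.105 -0.97 -1.443
vertex 3.05 -1.614 -2.428
endloop
endfacet
facet normal -0.560 -0.278 0.781
outer loop
vertex 3.05 -1.614 -2.428
vertex 3.058 0.883 -1.535
vertex 2.004 0.239 -2.519
endloop
endfacet
facet normal -0.667 -0.407 -0.624
outer loop
vertex 2.004 0.239 -2.519
vertex 4.282 -1.003 -4.145
vertex 3.05 -1.614 -2.428
endloop
endfacet
facet normal 0.667 0.408 0.624
outer loop
vertex 4.105 -0.97 -1.443
vertex 4.29 1.494 -3.252
vertex 3.058 0.883 -1.535
endloop
endfacet
facet normal 0.491 -0.870 0.043
outer loop
vertex 5.336 -0.359 -3.161
vertex 4.105 -0.97 -1.443
vertex 4.282 -1.003 -4.145
endloop
endfacet
facet normal 0.668 0.407 0.623
outer loop
vertex 5.336 -0.359 -3.161
vertex 4.29 1.494 -3.252
vertex 4.105 -0.97 -1.443
endloop
endfacet
facet normal -0.491 0.870 -0.043
outer loop
vertex 3.058 0.883 -1.535
vertex 4.29 1.494 -3.252
vertex 2.004 0.239 -2.519
endloop
endfacet
facet normal -0.667 -0.408 -0.623
outer loop
vertex 3.235 0.85 -4.237
vertex 4.282 -1.003 -4.145
vertex 2.004 0.239 -2.519
endloop
endfacet
facet normal -0.491 0.870 -0.043
outer loop
vertex 2.004 0.239 -2.519
vertex 4.29 1.494 -3.252
vertex 3.235 0.85 -4.237
endloop
endfacet
facet normal 0.560 0.277 -0.781
outer loop
vertex 3.235 0.85 -4.237
vertex 5.336 -0.359 -3.161
vertex 4.282 -1.003 -4.145
endloop
endfacet
facet normal 0.560 0.278 -0.781
outer loop
vertex 4.29 1.494 -3.252
vertex 5.336 -0.359 -3.161
vertex 3.235 0.85 -4.237
endloop
endfacet

endsolid


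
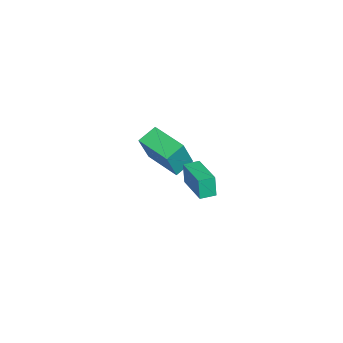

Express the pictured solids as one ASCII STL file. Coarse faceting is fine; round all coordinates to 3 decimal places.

solid 
facet normal -0.581 0.693 0.426
outer loop
vertex -2.681 0.375 2.505
vertex -1.212 1.766 2.245
vertex -3.454 0.851 0.678
endloop
endfacet
facet normal -0.720 -0.682 0.127
outer loop
vertex -2.768 0.034 0.175
vertex -2.681 0.375 2.505
vertex -3.454 0.851 0.678
endloop
endfacet
facet normal -0.581 0.693 0.427
outer loop
vertex -3.454 0.851 0.678
vertex -1.212 1.766 2.245
vertex -1.985 2.243 0.419
endloop
endfacet
facet normal -0.379 0.233 -0.896
outer loop
vertex -1.985 2.243 0.419
vertex -2.768 0.034 0.175
vertex -3.454 0.851 0.678
endloop
endfacet
facet normal 0.379 -0.233 0.896
outer loop
vertex -2.681 0.375 2.505
vertex -0.526 0.949 1.742
vertex -1.212 1.766 2.245
endloop
endfacet
facet normal -0.720 -0.682 0.127
outer loop
vertex -1.995 -0.443 2.001
vertex -2.681 0.375 2.505
vertex -2.768 0.034 0.175
endloop
endfacet
facet normal 0.379 -0.234 0.895
outer loop
vertex -1.995 -0.443 2.001
vertex -0.526 0.949 1.742
vertex -2.681 0.375 2.505
endloop
endfacet
facet normal 0.720 0.682 -0.127
outer loop
vertex -1.212 1.766 2.245
vertex -0.526 0.949 1.742
vertex -1.985 2.243 0.419
endloop
endfacet
facet normal -0.379 0.233 -0.895
outer loop
vertex -1.299 1.425 -0.085
vertex -2.768 0.034 0.175
vertex -1.985 2.243 0.419
endloop
endfacet
facet normal 0.720 0.682 -0.127
outer loop
vertex -1.985 2.243 0.419
vertex -0.526 0.949 1.742
vertex -1.299 1.425 -0.085
endloop
endfacet
facet normal 0.581 -0.693 -0.427
outer loop
vertex -1.299 1.425 -0.085
vertex -1.995 -0.443 2.001
vertex -2.768 0.034 0.175
endloop
endfacet
facet normal 0.581 -0.693 -0.427
outer loop
vertex -0.526 0.949 1.742
vertex -1.995 -0.443 2.001
vertex -1.299 1.425 -0.085
endloop
endfacet
facet normal -0.924 -0.357 -0.135
outer loop
vertex 2.635 1.727 3.884
vertex 2.339 2.491 3.891
vertex 2.779 1.794 2.725
endloop
endfacet
facet normal 0.361 -0.933 -0.009
outer loop
vertex 4.581 2.489 2.989
vertex 2.635 1.727 3.884
vertex 2.779 1.794 2.725
endloop
endfacet
facet normal -0.924 -0.357 -0.135
outer loop
vertex 2.779 1.794 2.725
vertex 2.339 2.491 3.891
vertex 2.483 2.558 2.732
endloop
endfacet
facet normal 0.123 0.057 -0.991
outer loop
vertex 2.483 2.558 2.732
vertex 4.581 2.489 2.989
vertex 2.779 1.794 2.725
endloop
endfacet
facet normal -0.123 -0.057 0.991
outer loop
vertex 2.635 1.727 3.884
vertex 4.141 3.186 4.155
vertex 2.339 2.491 3.891
endloop
endfacet
facet normal 0.361 -0.933 -0.009
outer loop
vertex 4.437 2.422 4.148
vertex 2.635 1.727 3.884
vertex 4.581 2.489 2.989
endloop
endfacet
facet normal -0.123 -0.057 0.991
outer loop
vertex 4.437 2.422 4.148
vertex 4.141 3.186 4.155
vertex 2.635 1.727 3.884
endloop
endfacet
facet normal -0.361 0.933 0.009
outer loop
vertex 2.339 2.491 3.891
vertex 4.141 3.186 4.155
vertex 2.483 2.558 2.732
endloop
endfacet
facet normal 0.123 0.057 -0.991
outer loop
vertex 4.285 3.253 2.996
vertex 4.581 2.489 2.989
vertex 2.483 2.558 2.732
endloop
endfacet
facet normal -0.361 0.933 0.009
outer loop
vertex 2.483 2.558 2.732
vertex 4.141 3.186 4.155
vertex 4.285 3.253 2.996
endloop
endfacet
facet normal 0.924 0.357 0.135
outer loop
vertex 4.285 3.253 2.996
vertex 4.437 2.422 4.148
vertex 4.581 2.489 2.989
endloop
endfacet
facet normal 0.924 0.357 0.135
outer loop
vertex 4.141 3.186 4.155
vertex 4.437 2.422 4.148
vertex 4.285 3.253 2.996
endloop
endfacet

endsolid


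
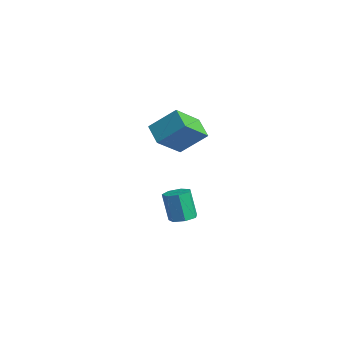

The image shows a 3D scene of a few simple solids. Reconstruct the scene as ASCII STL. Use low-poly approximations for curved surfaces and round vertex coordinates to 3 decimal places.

solid 
facet normal 0.341 0.025 -0.940
outer loop
vertex 0.422 -0.258 -2.931
vertex -0.226 -0.638 -3.176
vertex -0.106 0.14 -3.112
endloop
endfacet
facet normal 0.539 0.814 0.217
outer loop
vertex 0.422 -0.258 -2.931
vertex -0.106 0.14 -3.112
vertex -0.186 -0.302 -1.258
endloop
endfacet
facet normal 0.539 0.814 0.217
outer loop
vertex -0.186 -0.302 -1.258
vertex -0.106 0.14 -3.112
vertex -0.714 0.096 -1.44
endloop
endfacet
facet normal -0.342 -0.024 0.939
outer loop
vertex -0.186 -0.302 -1.258
vertex -0.714 0.096 -1.44
vertex -0.834 -0.682 -1.504
endloop
endfacet
facet normal 0.342 0.024 -0.939
outer loop
vertex -0.106 0.14 -3.112
vertex -0.226 -0.638 -3.176
vertex -0.724 -0.047 -3.342
endloop
endfacet
facet normal -0.265 0.962 -0.071
outer loop
vertex -0.106 0.14 -3.112
vertex -0.724 -0.047 -3.342
vertex -0.714 0.096 -1.44
endloop
endfacet
facet normal -0.265 0.962 -0.071
outer loop
vertex -0.714 0.096 -1.44
vertex -0.724 -0.047 -3.342
vertex -1.332 -0.091 -1.669
endloop
endfacet
facet normal -0.341 -0.025 0.940
outer loop
vertex -0.714 0.096 -1.44
vertex -1.332 -0.091 -1.669
vertex -0.834 -0.682 -1.504
endloop
endfacet
facet normal 0.342 0.024 -0.939
outer loop
vertex -0.724 -0.047 -3.342
vertex -0.226 -0.638 -3.176
vertex -0.967 -0.68 -3.447
endloop
endfacet
facet normal -0.871 0.385 -0.306
outer loop
vertex -0.724 -0.047 -3.342
vertex -0.967 -0.68 -3.447
vertex -1.332 -0.091 -1.669
endloop
endfacet
facet normal -0.870 0.386 -0.306
outer loop
vertex -1.332 -0.091 -1.669
vertex -0.967 -0.68 -3.447
vertex -1.575 -0.723 -1.774
endloop
endfacet
facet normal -0.341 -0.025 0.940
outer loop
vertex -1.332 -0.091 -1.669
vertex -1.575 -0.723 -1.774
vertex -0.834 -0.682 -1.504
endloop
endfacet
facet normal 0.342 0.025 -0.939
outer loop
vertex -0.967 -0.68 -3.447
vertex -0.226 -0.638 -3.176
vertex -0.652 -1.281 -3.348
endloop
endfacet
facet normal -0.820 -0.481 -0.310
outer loop
vertex -0.967 -0.68 -3.447
vertex -0.652 -1.281 -3.348
vertex -1.575 -0.723 -1.774
endloop
endfacet
facet normal -0.820 -0.481 -0.311
outer loop
vertex -1.575 -0.723 -1.774
vertex -0.652 -1.281 -3.348
vertex -1.26 -1.324 -1.676
endloop
endfacet
facet normal -0.341 -0.025 0.940
outer loop
vertex -1.575 -0.723 -1.774
vertex -1.26 -1.324 -1.676
vertex -0.834 -0.682 -1.504
endloop
endfacet
facet normal 0.342 0.025 -0.939
outer loop
vertex -0.652 -1.281 -3.348
vertex -0.226 -0.638 -3.176
vertex -0.017 -1.398 -3.12
endloop
endfacet
facet normal -0.152 -0.985 -0.081
outer loop
vertex -0.652 -1.281 -3.348
vertex -0.017 -1.398 -3.12
vertex -1.26 -1.324 -1.676
endloop
endfacet
facet normal -0.154 -0.985 -0.082
outer loop
vertex -1.26 -1.324 -1.676
vertex -0.017 -1.398 -3.12
vertex -0.625 -1.442 -1.448
endloop
endfacet
facet normal -0.342 -0.025 0.939
outer loop
vertex -1.26 -1.324 -1.676
vertex -0.625 -1.442 -1.448
vertex -0.834 -0.682 -1.504
endloop
endfacet
facet normal 0.341 0.025 -0.940
outer loop
vertex -0.017 -1.398 -3.12
vertex -0.226 -0.638 -3.176
vertex 0.462 -0.943 -2.934
endloop
endfacet
facet normal 0.630 -0.748 0.209
outer loop
vertex -0.017 -1.398 -3.12
vertex 0.462 -0.943 -2.934
vertex -0.625 -1.442 -1.448
endloop
endfacet
facet normal 0.630 -0.748 0.210
outer loop
vertex -0.625 -1.442 -1.448
vertex 0.462 -0.943 -2.934
vertex -0.147 -0.987 -1.262
endloop
endfacet
facet normal -0.342 -0.025 0.939
outer loop
vertex -0.625 -1.442 -1.448
vertex -0.147 -0.987 -1.262
vertex -0.834 -0.682 -1.504
endloop
endfacet
facet normal 0.341 0.024 -0.940
outer loop
vertex 0.462 -0.943 -2.934
vertex -0.226 -0.638 -3.176
vertex 0.422 -0.258 -2.931
endloop
endfacet
facet normal 0.938 0.053 0.343
outer loop
vertex 0.462 -0.943 -2.934
vertex 0.422 -0.258 -2.931
vertex -0.147 -0.987 -1.262
endloop
endfacet
facet normal 0.938 0.051 0.342
outer loop
vertex -0.147 -0.987 -1.262
vertex 0.422 -0.258 -2.931
vertex -0.186 -0.302 -1.258
endloop
endfacet
facet normal -0.342 -0.025 0.939
outer loop
vertex -0.147 -0.987 -1.262
vertex -0.186 -0.302 -1.258
vertex -0.834 -0.682 -1.504
endloop
endfacet
facet normal -0.412 -0.636 -0.653
outer loop
vertex 0.395 -2.613 3.483
vertex -0.817 -2.398 4.039
vertex 0.058 -1.004 2.128
endloop
endfacet
facet normal 0.897 -0.159 -0.412
outer loop
vertex 0.837 0.198 3.361
vertex 0.395 -2.613 3.483
vertex 0.058 -1.004 2.128
endloop
endfacet
facet normal -0.412 -0.636 -0.653
outer loop
vertex 0.058 -1.004 2.128
vertex -0.817 -2.398 4.039
vertex -1.153 -0.789 2.683
endloop
endfacet
facet normal -0.158 0.755 -0.636
outer loop
vertex -1.153 -0.789 2.683
vertex 0.837 0.198 3.361
vertex 0.058 -1.004 2.128
endloop
endfacet
facet normal 0.158 -0.755 0.636
outer loop
vertex 0.395 -2.613 3.483
vertex -0.038 -1.196 5.272
vertex -0.817 -2.398 4.039
endloop
endfacet
facet normal 0.898 -0.159 -0.411
outer loop
vertex 1.173 -1.411 4.717
vertex 0.395 -2.613 3.483
vertex 0.837 0.198 3.361
endloop
endfacet
facet normal 0.158 -0.755 0.636
outer loop
vertex 1.173 -1.411 4.717
vertex -0.038 -1.196 5.272
vertex 0.395 -2.613 3.483
endloop
endfacet
facet normal -0.897 0.159 0.412
outer loop
vertex -0.817 -2.398 4.039
vertex -0.038 -1.196 5.272
vertex -1.153 -0.789 2.683
endloop
endfacet
facet normal -0.158 0.755 -0.636
outer loop
vertex -0.375 0.413 3.917
vertex 0.837 0.198 3.361
vertex -1.153 -0.789 2.683
endloop
endfacet
facet normal -0.898 0.159 0.411
outer loop
vertex -1.153 -0.789 2.683
vertex -0.038 -1.196 5.272
vertex -0.375 0.413 3.917
endloop
endfacet
facet normal 0.412 0.636 0.652
outer loop
vertex -0.375 0.413 3.917
vertex 1.173 -1.411 4.717
vertex 0.837 0.198 3.361
endloop
endfacet
facet normal 0.412 0.636 0.653
outer loop
vertex -0.038 -1.196 5.272
vertex 1.173 -1.411 4.717
vertex -0.375 0.413 3.917
endloop
endfacet

endsolid


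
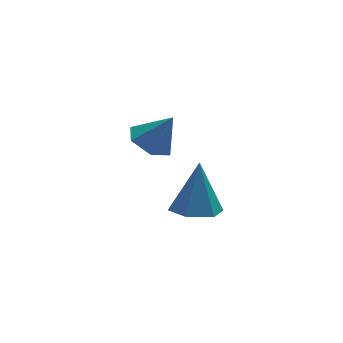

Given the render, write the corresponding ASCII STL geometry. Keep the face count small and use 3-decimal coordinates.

solid 
facet normal -0.493 0.194 -0.848
outer loop
vertex -3.568 3.685 1.013
vertex -4.198 3.458 1.327
vertex -3.997 4.168 1.373
endloop
endfacet
facet normal 0.804 0.556 0.212
outer loop
vertex -3.568 3.685 1.013
vertex -3.997 4.168 1.373
vertex -3.602 3.222 2.353
endloop
endfacet
facet normal -0.494 0.195 -0.847
outer loop
vertex -3.997 4.168 1.373
vertex -4.198 3.458 1.327
vertex -4.627 3.941 1.688
endloop
endfacet
facet normal 0.075 0.732 0.677
outer loop
vertex -3.997 4.168 1.373
vertex -4.627 3.941 1.688
vertex -3.602 3.222 2.353
endloop
endfacet
facet normal -0.493 0.195 -0.848
outer loop
vertex -4.627 3.941 1.688
vertex -4.198 3.458 1.327
vertex -4.829 3.231 1.642
endloop
endfacet
facet normal -0.499 0.086 0.862
outer loop
vertex -4.627 3.941 1.688
vertex -4.829 3.231 1.642
vertex -3.602 3.222 2.353
endloop
endfacet
facet normal -0.493 0.195 -0.848
outer loop
vertex -4.829 3.231 1.642
vertex -4.198 3.458 1.327
vertex -4.4 2.747 1.281
endloop
endfacet
facet normal -0.343 -0.738 0.582
outer loop
vertex -4.829 3.231 1.642
vertex -4.4 2.747 1.281
vertex -3.602 3.222 2.353
endloop
endfacet
facet normal -0.493 0.195 -0.848
outer loop
vertex -4.4 2.747 1.281
vertex -4.198 3.458 1.327
vertex -3.77 2.974 0.967
endloop
endfacet
facet normal 0.388 -0.914 0.117
outer loop
vertex -4.4 2.747 1.281
vertex -3.77 2.974 0.967
vertex -3.602 3.222 2.353
endloop
endfacet
facet normal -0.493 0.195 -0.848
outer loop
vertex -3.77 2.974 0.967
vertex -4.198 3.458 1.327
vertex -3.568 3.685 1.013
endloop
endfacet
facet normal 0.961 -0.269 -0.068
outer loop
vertex -3.77 2.974 0.967
vertex -3.568 3.685 1.013
vertex -3.602 3.222 2.353
endloop
endfacet
facet normal -0.161 -0.290 -0.943
outer loop
vertex -2.284 4.263 -2.428
vertex -2.773 3.662 -2.16
vertex -3.087 4.4 -2.333
endloop
endfacet
facet normal 0.175 0.983 0.061
outer loop
vertex -2.284 4.263 -2.428
vertex -3.087 4.4 -2.333
vertex -2.487 4.178 -0.48
endloop
endfacet
facet normal -0.161 -0.290 -0.943
outer loop
vertex -3.087 4.4 -2.333
vertex -2.773 3.662 -2.16
vertex -3.576 3.799 -2.065
endloop
endfacet
facet normal -0.671 0.679 0.299
outer loop
vertex -3.087 4.4 -2.333
vertex -3.576 3.799 -2.065
vertex -2.487 4.178 -0.48
endloop
endfacet
facet normal -0.161 -0.290 -0.943
outer loop
vertex -3.576 3.799 -2.065
vertex -2.773 3.662 -2.16
vertex -3.263 3.062 -1.892
endloop
endfacet
facet normal -0.786 -0.196 0.587
outer loop
vertex -3.576 3.799 -2.065
vertex -3.263 3.062 -1.892
vertex -2.487 4.178 -0.48
endloop
endfacet
facet normal -0.161 -0.290 -0.943
outer loop
vertex -3.263 3.062 -1.892
vertex -2.773 3.662 -2.16
vertex -2.46 2.924 -1.987
endloop
endfacet
facet normal -0.056 -0.768 0.638
outer loop
vertex -3.263 3.062 -1.892
vertex -2.46 2.924 -1.987
vertex -2.487 4.178 -0.48
endloop
endfacet
facet normal -0.161 -0.290 -0.943
outer loop
vertex -2.46 2.924 -1.987
vertex -2.773 3.662 -2.16
vertex -1.971 3.525 -2.255
endloop
endfacet
facet normal 0.790 -0.464 0.400
outer loop
vertex -2.46 2.924 -1.987
vertex -1.971 3.525 -2.255
vertex -2.487 4.178 -0.48
endloop
endfacet
facet normal -0.161 -0.290 -0.943
outer loop
vertex -1.971 3.525 -2.255
vertex -2.773 3.662 -2.16
vertex -2.284 4.263 -2.428
endloop
endfacet
facet normal 0.905 0.410 0.112
outer loop
vertex -1.971 3.525 -2.255
vertex -2.284 4.263 -2.428
vertex -2.487 4.178 -0.48
endloop
endfacet

endsolid


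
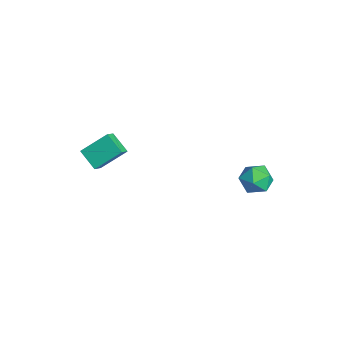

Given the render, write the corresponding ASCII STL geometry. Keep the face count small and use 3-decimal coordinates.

solid 
facet normal -0.487 0.871 -0.067
outer loop
vertex 2.677 4.786 -2.194
vertex 1.718 4.234 -2.397
vertex 2.012 4.48 -1.34
endloop
endfacet
facet normal 0.065 0.922 0.381
outer loop
vertex 2.677 4.786 -2.194
vertex 2.012 4.48 -1.34
vertex 3.128 4.366 -1.254
endloop
endfacet
facet normal 0.658 0.753 0.021
outer loop
vertex 2.677 4.786 -2.194
vertex 3.128 4.366 -1.254
vertex 3.523 4.048 -2.258
endloop
endfacet
facet normal 0.471 0.597 -0.649
outer loop
vertex 2.677 4.786 -2.194
vertex 3.523 4.048 -2.258
vertex 2.652 3.967 -2.965
endloop
endfacet
facet normal -0.237 0.670 -0.704
outer loop
vertex 2.677 4.786 -2.194
vertex 2.652 3.967 -2.965
vertex 1.718 4.234 -2.397
endloop
endfacet
facet normal -0.024 0.439 0.898
outer loop
vertex 3.128 4.366 -1.254
vertex 2.012 4.48 -1.34
vertex 2.448 3.553 -0.875
endloop
endfacet
facet normal -0.919 0.355 0.173
outer loop
vertex 2.012 4.48 -1.34
vertex 1.718 4.234 -2.397
vertex 1.577 3.472 -1.582
endloop
endfacet
facet normal -0.513 0.029 -0.858
outer loop
vertex 1.718 4.234 -2.397
vertex 2.652 3.967 -2.965
vertex 1.972 3.154 -2.586
endloop
endfacet
facet normal 0.633 -0.088 -0.769
outer loop
vertex 2.652 3.967 -2.965
vertex 3.523 4.048 -2.258
vertex 3.088 3.04 -2.5
endloop
endfacet
facet normal 0.935 0.165 0.316
outer loop
vertex 3.523 4.048 -2.258
vertex 3.128 4.366 -1.254
vertex 3.382 3.286 -1.443
endloop
endfacet
facet normal -0.471 -0.597 0.649
outer loop
vertex 2.423 2.734 -1.646
vertex 2.448 3.553 -0.875
vertex 1.577 3.472 -1.582
endloop
endfacet
facet normal -0.658 -0.753 -0.021
outer loop
vertex 2.423 2.734 -1.646
vertex 1.577 3.472 -1.582
vertex 1.972 3.154 -2.586
endloop
endfacet
facet normal -0.065 -0.922 -0.381
outer loop
vertex 2.423 2.734 -1.646
vertex 1.972 3.154 -2.586
vertex 3.088 3.04 -2.5
endloop
endfacet
facet normal 0.487 -0.871 0.067
outer loop
vertex 2.423 2.734 -1.646
vertex 3.088 3.04 -2.5
vertex 3.382 3.286 -1.443
endloop
endfacet
facet normal 0.237 -0.670 0.704
outer loop
vertex 2.423 2.734 -1.646
vertex 3.382 3.286 -1.443
vertex 2.448 3.553 -0.875
endloop
endfacet
facet normal -0.633 0.088 0.769
outer loop
vertex 1.577 3.472 -1.582
vertex 2.448 3.553 -0.875
vertex 2.012 4.48 -1.34
endloop
endfacet
facet normal -0.935 -0.165 -0.316
outer loop
vertex 1.972 3.154 -2.586
vertex 1.577 3.472 -1.582
vertex 1.718 4.234 -2.397
endloop
endfacet
facet normal 0.024 -0.439 -0.898
outer loop
vertex 3.088 3.04 -2.5
vertex 1.972 3.154 -2.586
vertex 2.652 3.967 -2.965
endloop
endfacet
facet normal 0.919 -0.355 -0.173
outer loop
vertex 3.382 3.286 -1.443
vertex 3.088 3.04 -2.5
vertex 3.523 4.048 -2.258
endloop
endfacet
facet normal 0.513 -0.029 0.858
outer loop
vertex 2.448 3.553 -0.875
vertex 3.382 3.286 -1.443
vertex 3.128 4.366 -1.254
endloop
endfacet
facet normal -0.780 -0.337 0.528
outer loop
vertex -3.649 -4.998 -2.24
vertex -3.52 -3.358 -1.001
vertex -4.341 -4.441 -2.906
endloop
endfacet
facet normal -0.063 -0.797 -0.601
outer loop
vertex -3.14 -3.922 -3.719
vertex -3.649 -4.998 -2.24
vertex -4.341 -4.441 -2.906
endloop
endfacet
facet normal -0.780 -0.337 0.528
outer loop
vertex -4.341 -4.441 -2.906
vertex -3.52 -3.358 -1.001
vertex -4.211 -2.801 -1.667
endloop
endfacet
facet normal -0.623 0.502 -0.600
outer loop
vertex -4.211 -2.801 -1.667
vertex -3.14 -3.922 -3.719
vertex -4.341 -4.441 -2.906
endloop
endfacet
facet normal 0.623 -0.502 0.600
outer loop
vertex -3.649 -4.998 -2.24
vertex -2.319 -2.839 -1.814
vertex -3.52 -3.358 -1.001
endloop
endfacet
facet normal -0.063 -0.797 -0.601
outer loop
vertex -2.449 -4.479 -3.053
vertex -3.649 -4.998 -2.24
vertex -3.14 -3.922 -3.719
endloop
endfacet
facet normal 0.623 -0.502 0.599
outer loop
vertex -2.449 -4.479 -3.053
vertex -2.319 -2.839 -1.814
vertex -3.649 -4.998 -2.24
endloop
endfacet
facet normal 0.063 0.797 0.601
outer loop
vertex -3.52 -3.358 -1.001
vertex -2.319 -2.839 -1.814
vertex -4.211 -2.801 -1.667
endloop
endfacet
facet normal -0.623 0.502 -0.600
outer loop
vertex -3.011 -2.282 -2.48
vertex -3.14 -3.922 -3.719
vertex -4.211 -2.801 -1.667
endloop
endfacet
facet normal 0.063 0.797 0.601
outer loop
vertex -4.211 -2.801 -1.667
vertex -2.319 -2.839 -1.814
vertex -3.011 -2.282 -2.48
endloop
endfacet
facet normal 0.780 0.337 -0.527
outer loop
vertex -3.011 -2.282 -2.48
vertex -2.449 -4.479 -3.053
vertex -3.14 -3.922 -3.719
endloop
endfacet
facet normal 0.779 0.337 -0.528
outer loop
vertex -2.319 -2.839 -1.814
vertex -2.449 -4.479 -3.053
vertex -3.011 -2.282 -2.48
endloop
endfacet

endsolid


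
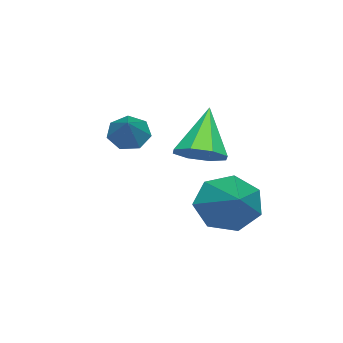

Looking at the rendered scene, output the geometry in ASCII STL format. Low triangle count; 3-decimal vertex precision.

solid 
facet normal -0.736 -0.295 -0.609
outer loop
vertex -2.074 -1.71 -0.314
vertex -2.546 -1.605 0.206
vertex -2.322 -1.146 -0.287
endloop
endfacet
facet normal 0.779 0.367 -0.508
outer loop
vertex -2.074 -1.71 -0.314
vertex -2.322 -1.146 -0.287
vertex -1.374 -1.135 1.174
endloop
endfacet
facet normal -0.737 -0.294 -0.609
outer loop
vertex -2.322 -1.146 -0.287
vertex -2.546 -1.605 0.206
vertex -2.738 -0.928 0.111
endloop
endfacet
facet normal 0.298 0.933 -0.200
outer loop
vertex -2.322 -1.146 -0.287
vertex -2.738 -0.928 0.111
vertex -1.374 -1.135 1.174
endloop
endfacet
facet normal -0.736 -0.294 -0.609
outer loop
vertex -2.738 -0.928 0.111
vertex -2.546 -1.605 0.206
vertex -3.01 -1.22 0.581
endloop
endfacet
facet normal -0.202 0.880 0.430
outer loop
vertex -2.738 -0.928 0.111
vertex -3.01 -1.22 0.581
vertex -1.374 -1.135 1.174
endloop
endfacet
facet normal -0.737 -0.296 -0.608
outer loop
vertex -3.01 -1.22 0.581
vertex -2.546 -1.605 0.206
vertex -2.932 -1.801 0.769
endloop
endfacet
facet normal -0.342 0.248 0.907
outer loop
vertex -3.01 -1.22 0.581
vertex -2.932 -1.801 0.769
vertex -1.374 -1.135 1.174
endloop
endfacet
facet normal -0.737 -0.296 -0.608
outer loop
vertex -2.932 -1.801 0.769
vertex -2.546 -1.605 0.206
vertex -2.563 -2.235 0.533
endloop
endfacet
facet normal -0.018 -0.489 0.872
outer loop
vertex -2.932 -1.801 0.769
vertex -2.563 -2.235 0.533
vertex -1.374 -1.135 1.174
endloop
endfacet
facet normal -0.736 -0.296 -0.609
outer loop
vertex -2.563 -2.235 0.533
vertex -2.546 -1.605 0.206
vertex -2.181 -2.194 0.051
endloop
endfacet
facet normal 0.527 -0.774 0.352
outer loop
vertex -2.563 -2.235 0.533
vertex -2.181 -2.194 0.051
vertex -1.374 -1.135 1.174
endloop
endfacet
facet normal -0.736 -0.296 -0.608
outer loop
vertex -2.181 -2.194 0.051
vertex -2.546 -1.605 0.206
vertex -2.074 -1.71 -0.314
endloop
endfacet
facet normal 0.881 -0.393 -0.263
outer loop
vertex -2.181 -2.194 0.051
vertex -2.074 -1.71 -0.314
vertex -1.374 -1.135 1.174
endloop
endfacet
facet normal 0.618 0.082 -0.782
outer loop
vertex -0.748 1.85 0.723
vertex -1.223 1.267 0.287
vertex -1.235 2.133 0.368
endloop
endfacet
facet normal 0.026 0.799 0.601
outer loop
vertex -0.748 1.85 0.723
vertex -1.235 2.133 0.368
vertex -2.397 1.113 1.773
endloop
endfacet
facet normal 0.618 0.082 -0.782
outer loop
vertex -1.235 2.133 0.368
vertex -1.223 1.267 0.287
vertex -1.715 1.908 -0.035
endloop
endfacet
facet normal -0.529 0.832 0.166
outer loop
vertex -1.235 2.133 0.368
vertex -1.715 1.908 -0.035
vertex -2.397 1.113 1.773
endloop
endfacet
facet normal 0.618 0.081 -0.782
outer loop
vertex -1.715 1.908 -0.035
vertex -1.223 1.267 0.287
vertex -1.907 1.308 -0.249
endloop
endfacet
facet normal -0.914 0.359 -0.187
outer loop
vertex -1.715 1.908 -0.035
vertex -1.907 1.308 -0.249
vertex -2.397 1.113 1.773
endloop
endfacet
facet normal 0.618 0.080 -0.782
outer loop
vertex -1.907 1.308 -0.249
vertex -1.223 1.267 0.287
vertex -1.699 0.683 -0.149
endloop
endfacet
facet normal -0.905 -0.342 -0.252
outer loop
vertex -1.907 1.308 -0.249
vertex -1.699 0.683 -0.149
vertex -2.397 1.113 1.773
endloop
endfacet
facet normal 0.617 0.081 -0.783
outer loop
vertex -1.699 0.683 -0.149
vertex -1.223 1.267 0.287
vertex -1.212 0.401 0.206
endloop
endfacet
facet normal -0.506 -0.862 0.009
outer loop
vertex -1.699 0.683 -0.149
vertex -1.212 0.401 0.206
vertex -2.397 1.113 1.773
endloop
endfacet
facet normal 0.618 0.081 -0.782
outer loop
vertex -1.212 0.401 0.206
vertex -1.223 1.267 0.287
vertex -0.731 0.626 0.609
endloop
endfacet
facet normal 0.048 -0.895 0.443
outer loop
vertex -1.212 0.401 0.206
vertex -0.731 0.626 0.609
vertex -2.397 1.113 1.773
endloop
endfacet
facet normal 0.618 0.081 -0.782
outer loop
vertex -0.731 0.626 0.609
vertex -1.223 1.267 0.287
vertex -0.539 1.226 0.823
endloop
endfacet
facet normal 0.433 -0.423 0.796
outer loop
vertex -0.731 0.626 0.609
vertex -0.539 1.226 0.823
vertex -2.397 1.113 1.773
endloop
endfacet
facet normal 0.618 0.082 -0.782
outer loop
vertex -0.539 1.226 0.823
vertex -1.223 1.267 0.287
vertex -0.748 1.85 0.723
endloop
endfacet
facet normal 0.423 0.280 0.862
outer loop
vertex -0.539 1.226 0.823
vertex -0.748 1.85 0.723
vertex -2.397 1.113 1.773
endloop
endfacet
facet normal -0.751 -0.438 -0.494
outer loop
vertex -1.72 2.321 -2.965
vertex -2.069 1.863 -2.028
vertex -2.349 2.834 -2.463
endloop
endfacet
facet normal 0.343 0.837 -0.426
outer loop
vertex -1.72 2.321 -2.965
vertex -2.349 2.834 -2.463
vertex -0.431 2.817 -0.952
endloop
endfacet
facet normal -0.751 -0.438 -0.494
outer loop
vertex -2.349 2.834 -2.463
vertex -2.069 1.863 -2.028
vertex -2.767 2.615 -1.633
endloop
endfacet
facet normal -0.139 0.973 0.187
outer loop
vertex -2.349 2.834 -2.463
vertex -2.767 2.615 -1.633
vertex -0.431 2.817 -0.952
endloop
endfacet
facet normal -0.751 -0.438 -0.493
outer loop
vertex -2.767 2.615 -1.633
vertex -2.069 1.863 -2.028
vertex -2.659 1.83 -1.1
endloop
endfacet
facet normal -0.281 0.512 0.812
outer loop
vertex -2.767 2.615 -1.633
vertex -2.659 1.83 -1.1
vertex -0.431 2.817 -0.952
endloop
endfacet
facet normal -0.752 -0.438 -0.493
outer loop
vertex -2.659 1.83 -1.1
vertex -2.069 1.863 -2.028
vertex -2.107 1.07 -1.267
endloop
endfacet
facet normal 0.023 -0.199 0.980
outer loop
vertex -2.659 1.83 -1.1
vertex -2.107 1.07 -1.267
vertex -0.431 2.817 -0.952
endloop
endfacet
facet normal -0.751 -0.438 -0.494
outer loop
vertex -2.107 1.07 -1.267
vertex -2.069 1.863 -2.028
vertex -1.526 0.906 -2.006
endloop
endfacet
facet normal 0.542 -0.622 0.565
outer loop
vertex -2.107 1.07 -1.267
vertex -1.526 0.906 -2.006
vertex -0.431 2.817 -0.952
endloop
endfacet
facet normal -0.752 -0.438 -0.494
outer loop
vertex -1.526 0.906 -2.006
vertex -2.069 1.863 -2.028
vertex -1.354 1.463 -2.762
endloop
endfacet
facet normal 0.889 -0.441 -0.123
outer loop
vertex -1.526 0.906 -2.006
vertex -1.354 1.463 -2.762
vertex -0.431 2.817 -0.952
endloop
endfacet
facet normal -0.752 -0.437 -0.494
outer loop
vertex -1.354 1.463 -2.762
vertex -2.069 1.863 -2.028
vertex -1.72 2.321 -2.965
endloop
endfacet
facet normal 0.800 0.208 -0.563
outer loop
vertex -1.354 1.463 -2.762
vertex -1.72 2.321 -2.965
vertex -0.431 2.817 -0.952
endloop
endfacet

endsolid
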